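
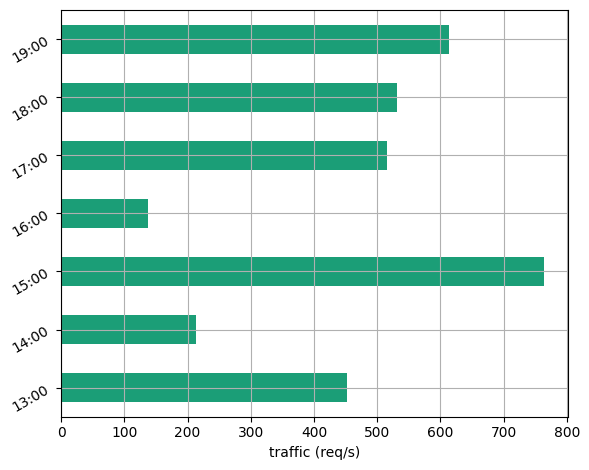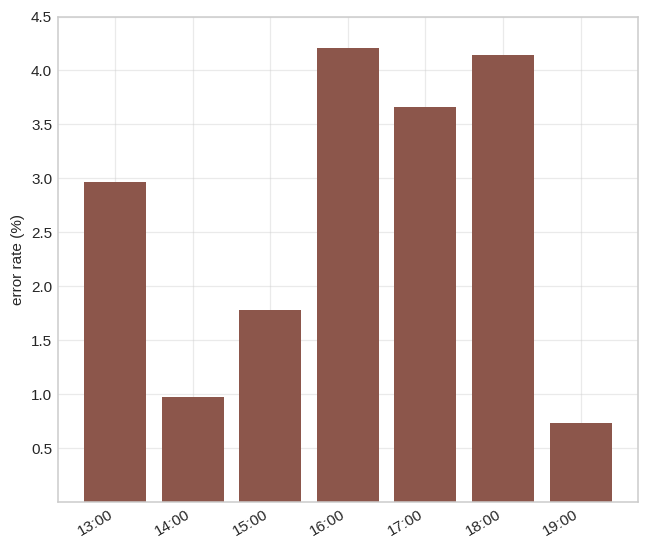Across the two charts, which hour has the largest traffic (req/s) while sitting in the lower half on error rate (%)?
15:00

Chart 2 median error rate (%) ≈ 3; below-median hours: 14:00, 15:00, 19:00. Among those, 15:00 has the highest traffic (req/s) (≈ 800).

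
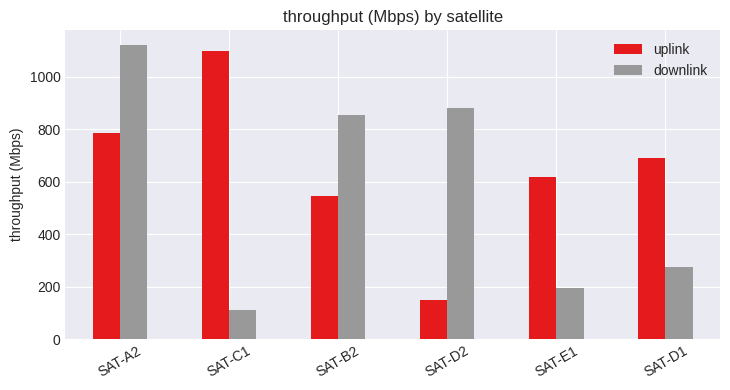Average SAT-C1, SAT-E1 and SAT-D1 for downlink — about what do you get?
≈ 200

(100 + 200 + 300) / 3 ≈ 200.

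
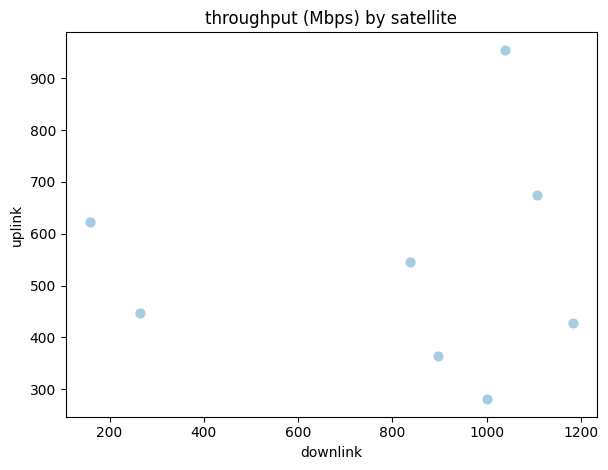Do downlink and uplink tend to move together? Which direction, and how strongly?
Points are roughly uncorrelated; weak (|r| ≈ 0.0).

no clear correlation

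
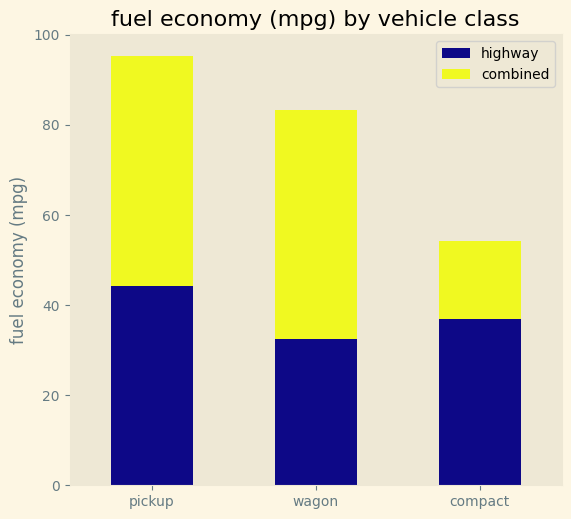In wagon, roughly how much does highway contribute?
highway top ≈ 30, bottom ≈ 0; segment ≈ 30.

≈ 30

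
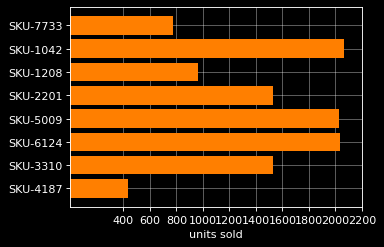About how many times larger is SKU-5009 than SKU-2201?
SKU-5009 ≈ 2000, SKU-2201 ≈ 1600; 2000/1600 ≈ 1.25.

≈ 1.25×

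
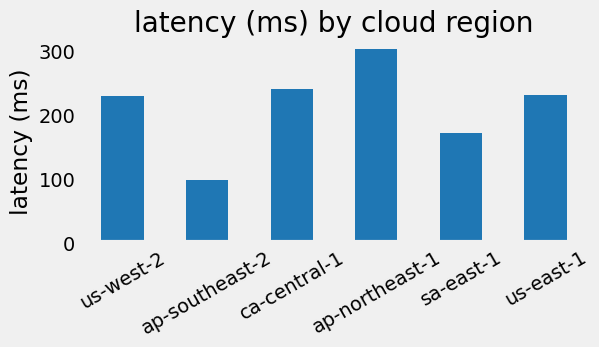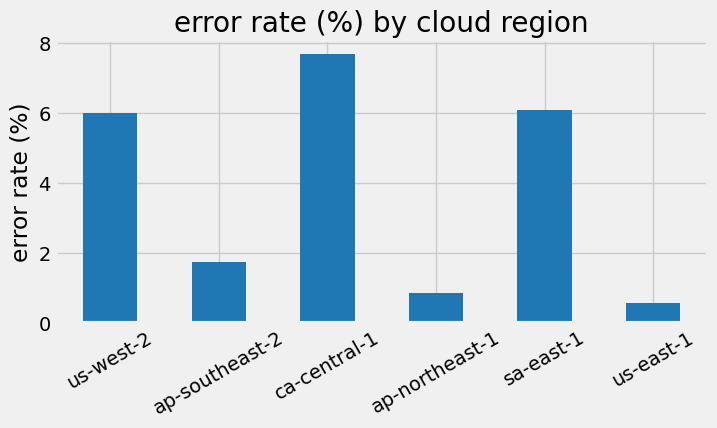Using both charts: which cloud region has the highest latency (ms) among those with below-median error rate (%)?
Chart 2 median error rate (%) ≈ 4; below-median cloud regions: ap-southeast-2, ap-northeast-1, us-east-1. Among those, ap-northeast-1 has the highest latency (ms) (≈ 300).

ap-northeast-1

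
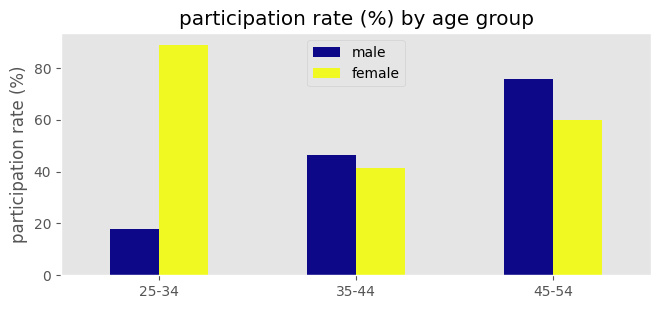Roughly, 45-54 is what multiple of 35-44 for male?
45-54 ≈ 80, 35-44 ≈ 50; 80/50 ≈ 1.6.

≈ 1.6×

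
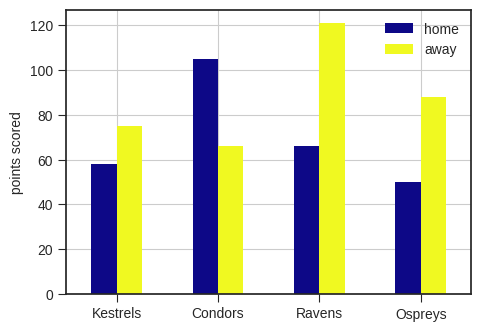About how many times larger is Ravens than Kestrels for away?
Ravens ≈ 120, Kestrels ≈ 80; 120/80 ≈ 1.5.

≈ 1.5×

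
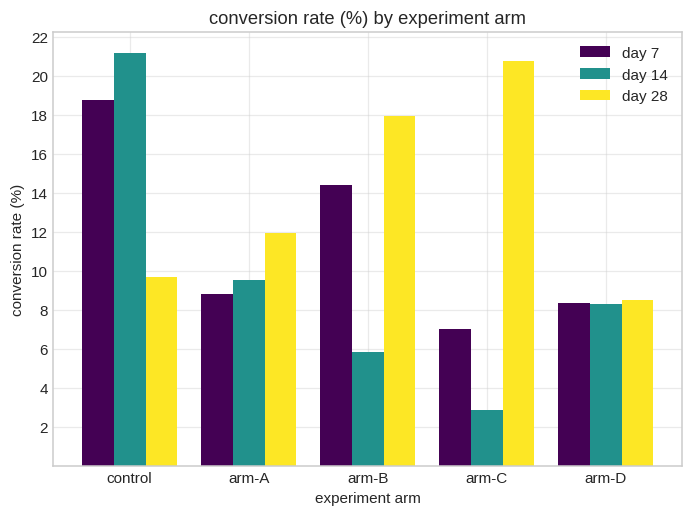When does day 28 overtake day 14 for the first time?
control: day 28 ≈ 10 vs day 14 ≈ 22 (not yet); arm-A: day 28 ≈ 12 vs day 14 ≈ 10 (first crossover).

arm-A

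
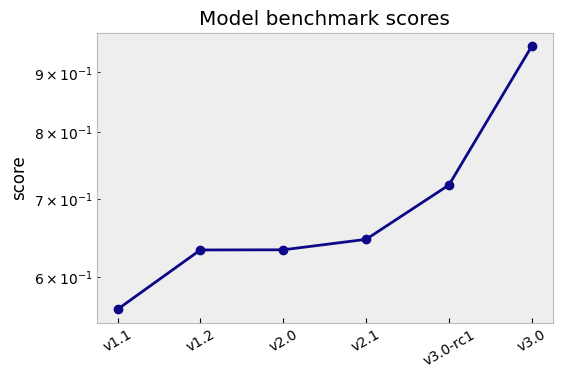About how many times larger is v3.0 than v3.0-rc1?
≈ 1.36×

v3.0 ≈ 0.95, v3.0-rc1 ≈ 0.70; 0.95/0.70 ≈ 1.36.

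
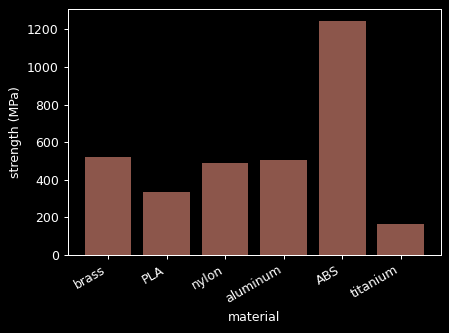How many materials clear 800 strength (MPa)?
1

Above 800: ABS.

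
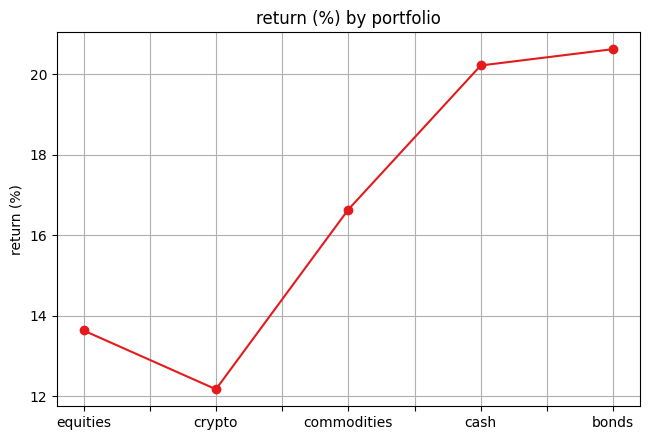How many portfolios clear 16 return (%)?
Above 16: commodities, cash, bonds.

3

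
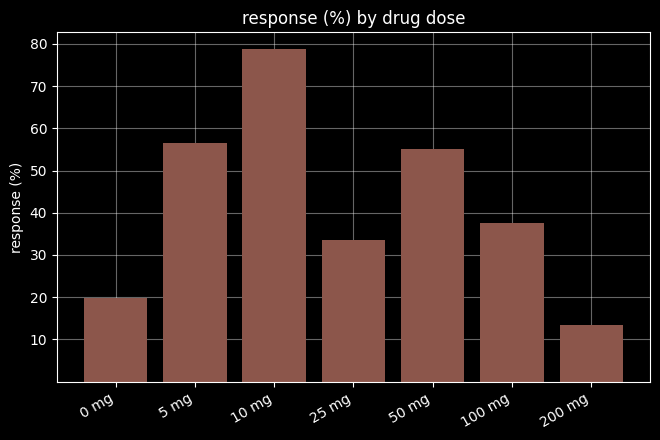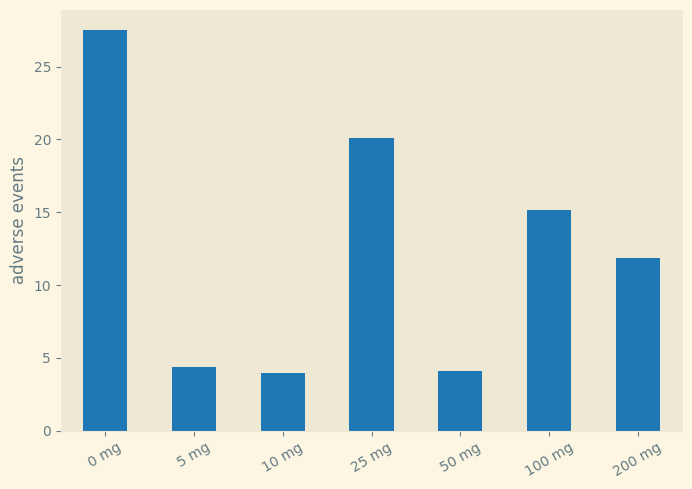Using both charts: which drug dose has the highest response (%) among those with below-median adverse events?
Chart 2 median adverse events ≈ 10; below-median drug doses: 5 mg, 10 mg, 50 mg. Among those, 10 mg has the highest response (%) (≈ 80).

10 mg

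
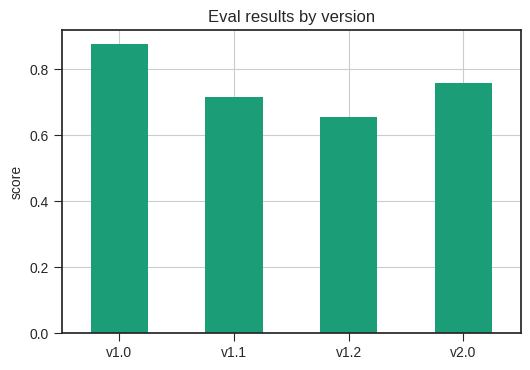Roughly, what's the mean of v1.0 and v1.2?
≈ 0.8

(0.9 + 0.7) / 2 ≈ 0.8.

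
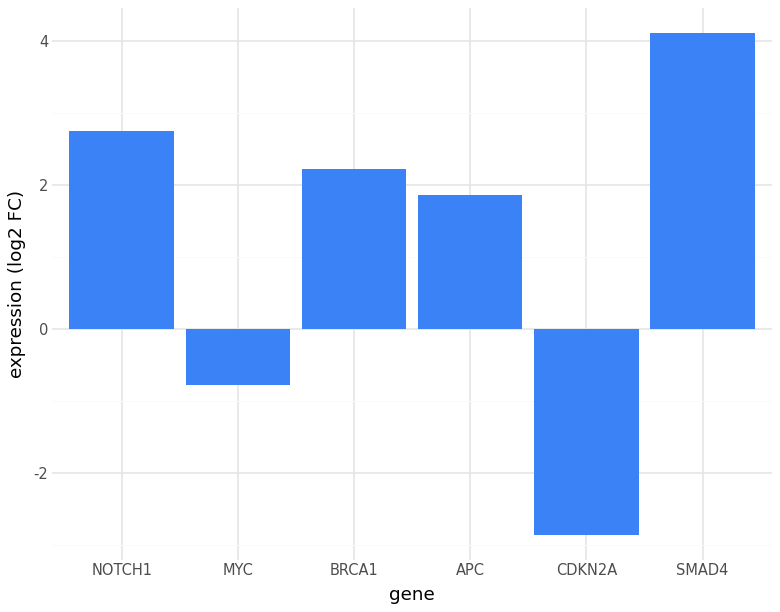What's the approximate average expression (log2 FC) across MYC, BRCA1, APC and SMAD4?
(-1 + 2 + 2 + 4) / 4 ≈ 2.

≈ 2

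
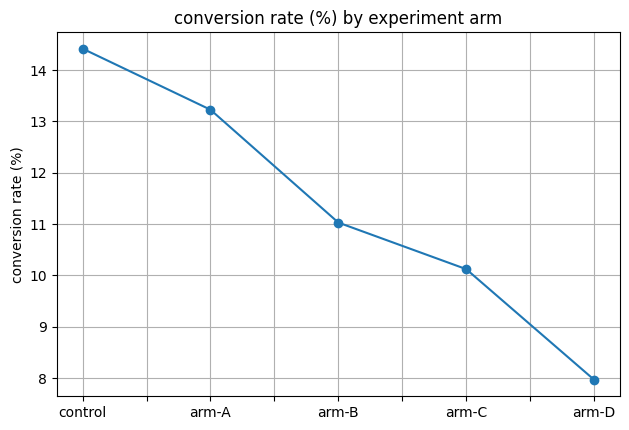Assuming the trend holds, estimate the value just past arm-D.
≈ 6.5

Last three: 11, 10, 8 → slope ≈ -1.5/step → next ≈ 6.5.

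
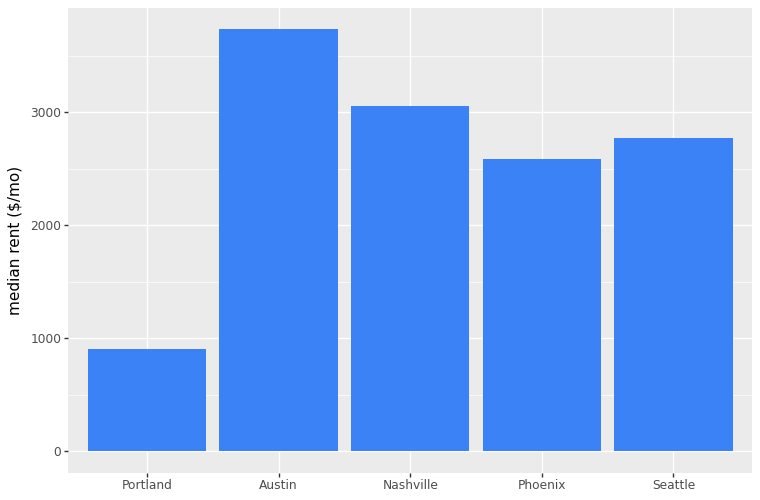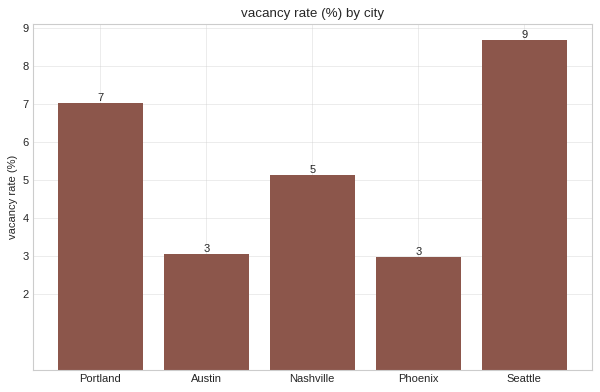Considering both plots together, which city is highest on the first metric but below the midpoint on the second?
Chart 2 median vacancy rate (%) ≈ 5; below-median cities: Austin, Phoenix. Among those, Austin has the highest median rent ($/mo) (≈ 3500).

Austin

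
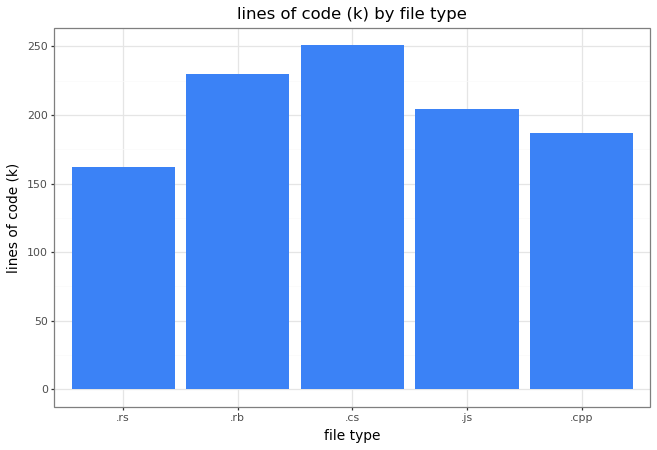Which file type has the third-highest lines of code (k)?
.js

Top 4: .cs ≈ 250, .rb ≈ 225, .js ≈ 200, .cpp ≈ 175.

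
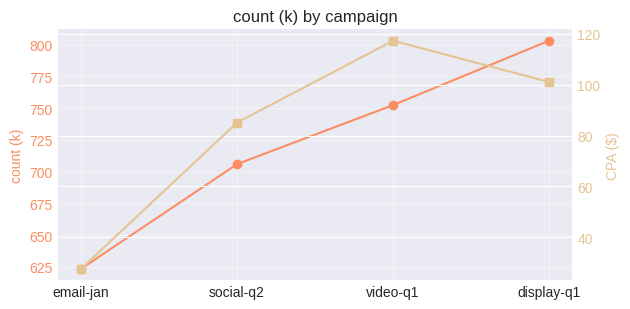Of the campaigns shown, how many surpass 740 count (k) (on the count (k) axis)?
2

Above 740: video-q1, display-q1.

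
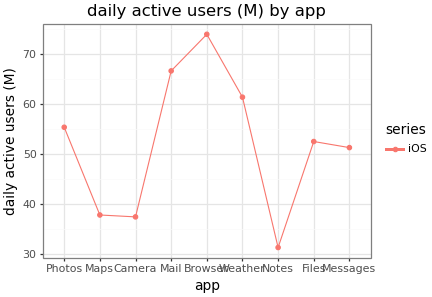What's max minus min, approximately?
≈ 45

Max Browser ≈ 75, min Notes ≈ 30; range ≈ 45.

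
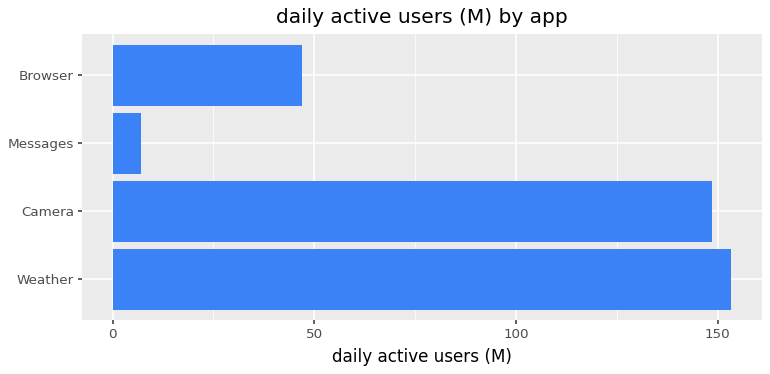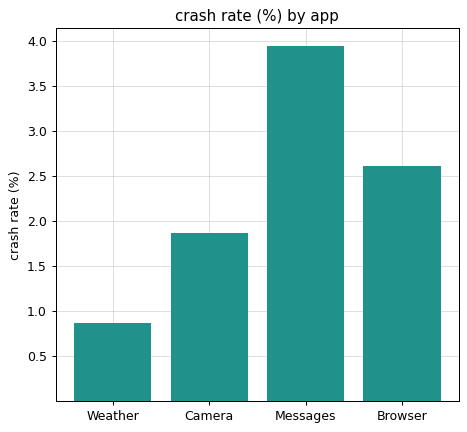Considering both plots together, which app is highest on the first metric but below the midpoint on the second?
Weather

Chart 2 median crash rate (%) ≈ 2; below-median apps: Weather, Camera. Among those, Weather has the highest daily active users (M) (≈ 160).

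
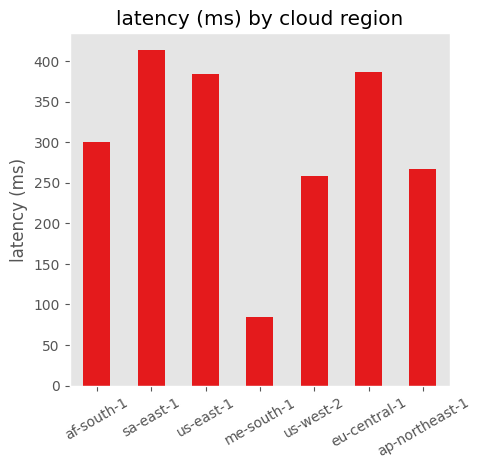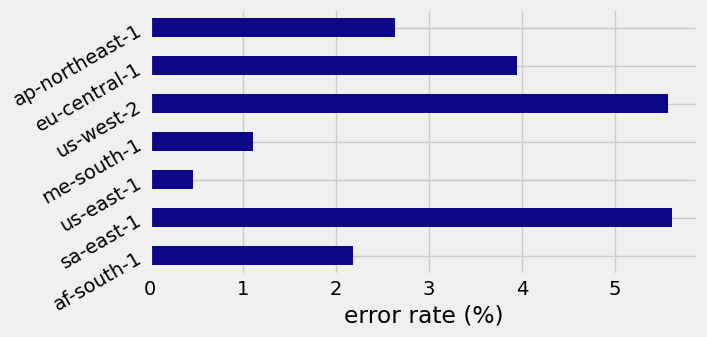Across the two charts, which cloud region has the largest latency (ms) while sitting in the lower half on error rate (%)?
Chart 2 median error rate (%) ≈ 3; below-median cloud regions: af-south-1, us-east-1, me-south-1. Among those, us-east-1 has the highest latency (ms) (≈ 400).

us-east-1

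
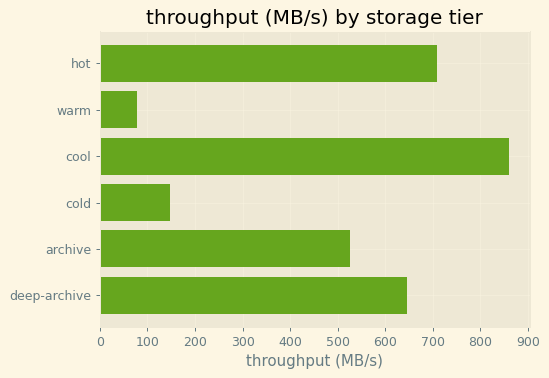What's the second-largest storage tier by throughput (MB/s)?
Top 3: cool ≈ 900, hot ≈ 700, deep-archive ≈ 600.

hot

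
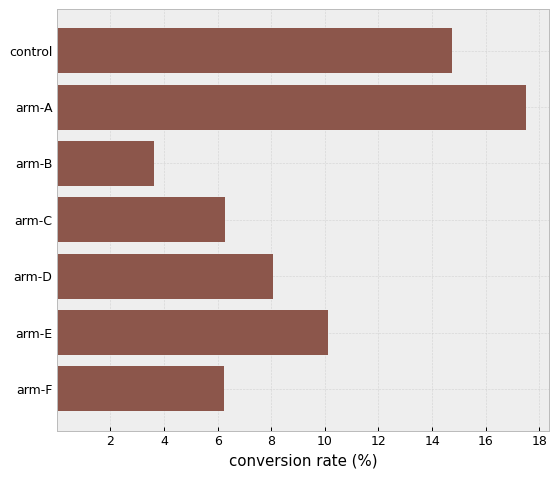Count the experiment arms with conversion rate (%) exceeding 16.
1

Above 16: arm-A.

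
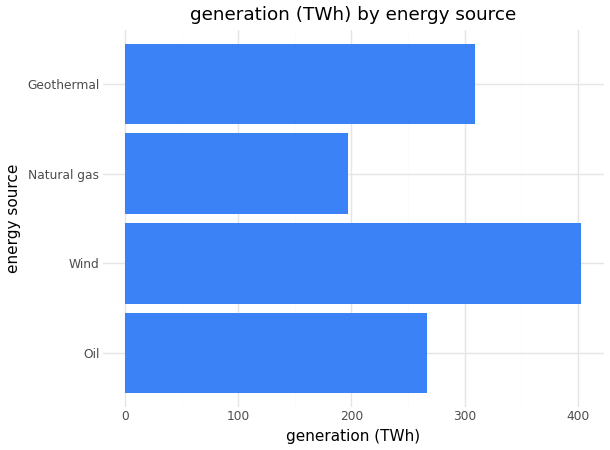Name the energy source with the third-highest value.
Top 4: Wind ≈ 400, Geothermal ≈ 300, Oil ≈ 250, Natural gas ≈ 200.

Oil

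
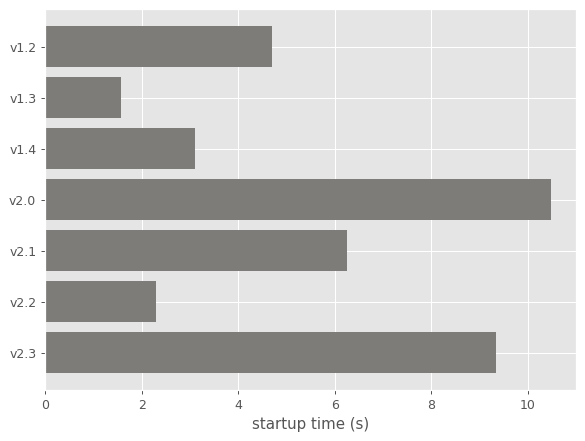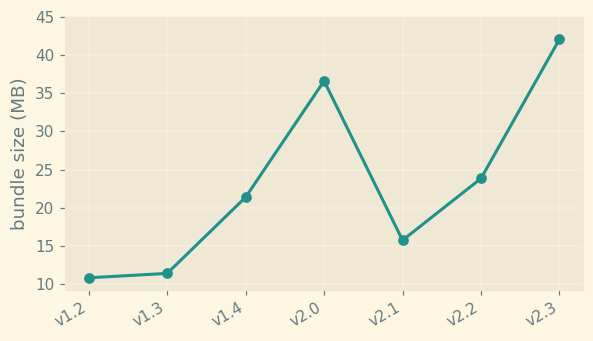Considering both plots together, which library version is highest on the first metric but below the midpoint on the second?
v2.1

Chart 2 median bundle size (MB) ≈ 20; below-median library versions: v1.2, v1.3, v2.1. Among those, v2.1 has the highest startup time (s) (≈ 6).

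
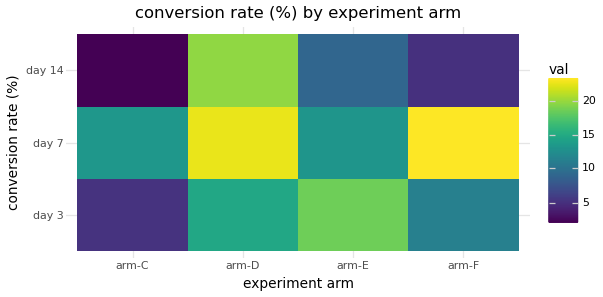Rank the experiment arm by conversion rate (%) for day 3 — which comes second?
arm-D

Top 3 for day 3: arm-E ≈ 18, arm-D ≈ 14, arm-F ≈ 12.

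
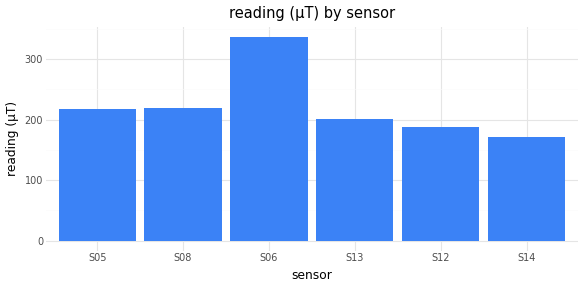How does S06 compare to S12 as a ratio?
≈ 1.75×

S06 ≈ 350, S12 ≈ 200; 350/200 ≈ 1.75.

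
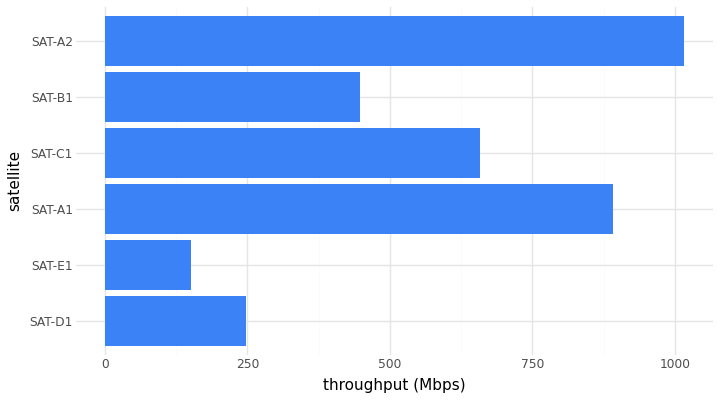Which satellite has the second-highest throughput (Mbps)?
Top 3: SAT-A2 ≈ 1000, SAT-A1 ≈ 900, SAT-C1 ≈ 700.

SAT-A1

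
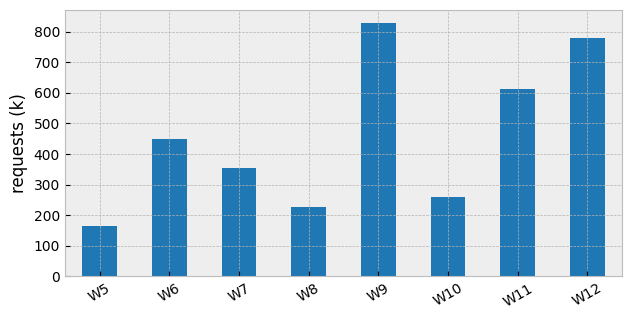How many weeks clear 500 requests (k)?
3

Above 500: W9, W11, W12.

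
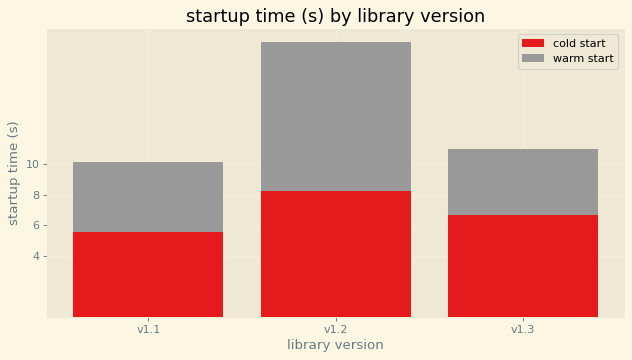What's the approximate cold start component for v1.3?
cold start top ≈ 6, bottom ≈ 0; segment ≈ 6.

≈ 6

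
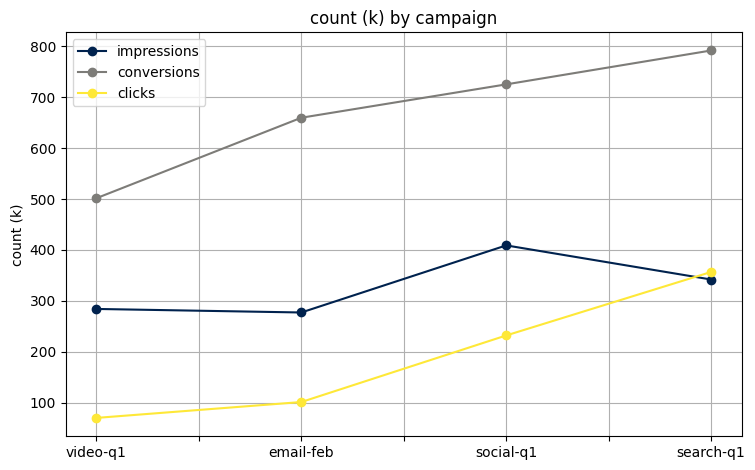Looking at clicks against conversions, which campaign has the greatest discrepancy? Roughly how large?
email-feb: clicks ≈ 100, conversions ≈ 700 → gap ≈ 600. Next-largest (social-q1) is only ≈ 500.

email-feb, ≈ 600 k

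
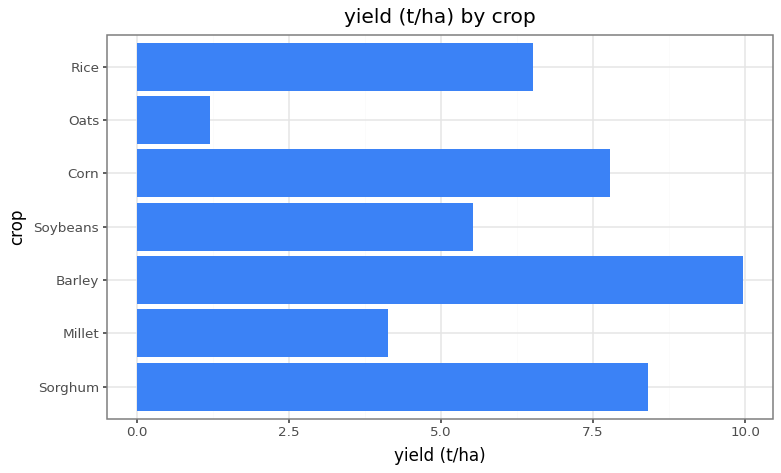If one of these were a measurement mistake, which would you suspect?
Oats ≈ 1; the rest sit between ≈ 4 and ≈ 10.

Oats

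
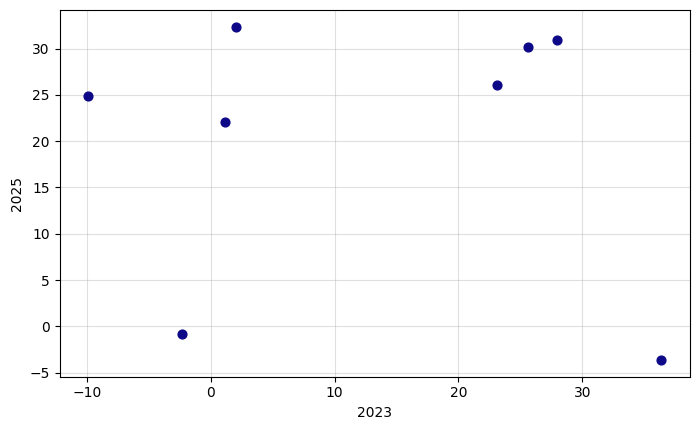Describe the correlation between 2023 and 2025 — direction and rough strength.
Points are roughly uncorrelated; weak (|r| ≈ 0.1).

no clear correlation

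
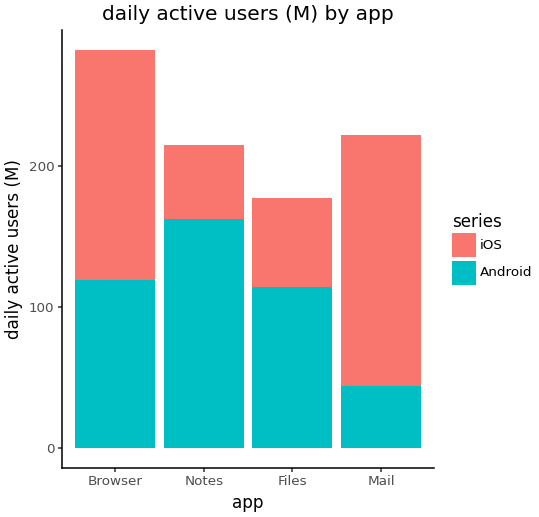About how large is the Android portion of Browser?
Android top ≈ 125, bottom ≈ 0; segment ≈ 125.

≈ 125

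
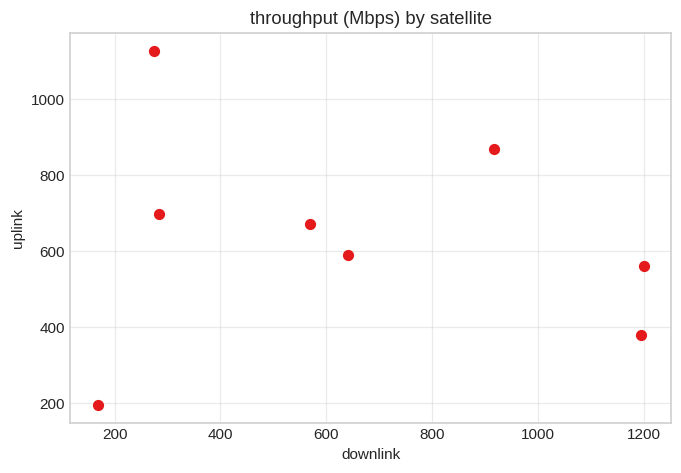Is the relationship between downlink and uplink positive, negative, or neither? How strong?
Points are roughly uncorrelated; weak (|r| ≈ 0.1).

no clear correlation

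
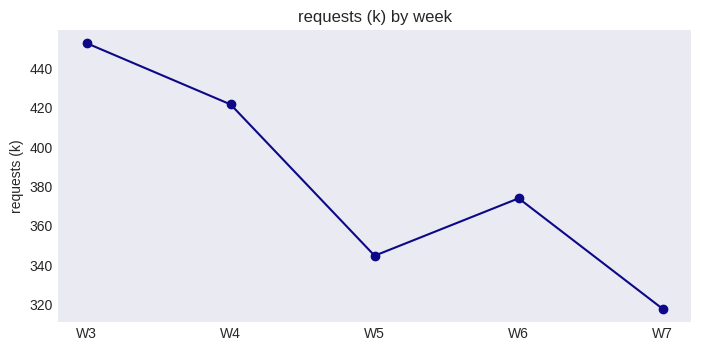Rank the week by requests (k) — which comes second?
Top 3: W3 ≈ 460, W4 ≈ 420, W6 ≈ 380.

W4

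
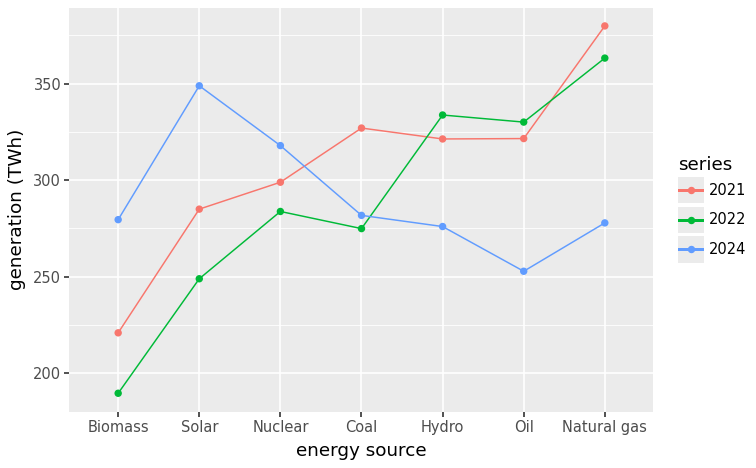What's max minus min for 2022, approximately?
Max Natural gas ≈ 360, min Biomass ≈ 180; range ≈ 180.

≈ 180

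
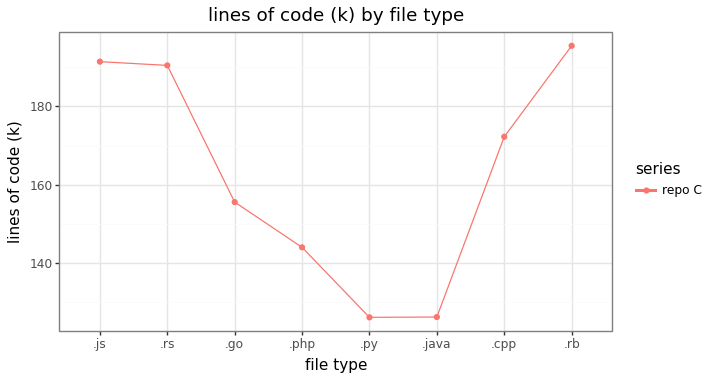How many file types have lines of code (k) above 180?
Above 180: .js, .rs, .rb.

3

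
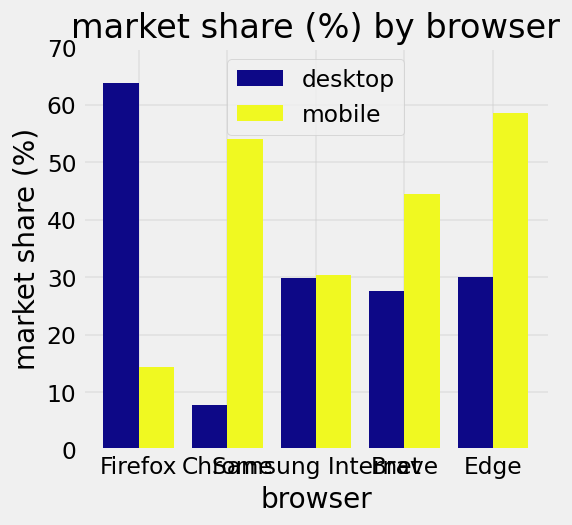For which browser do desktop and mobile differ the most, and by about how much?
Firefox: desktop ≈ 60, mobile ≈ 10 → gap ≈ 50. Next-largest (Chrome) is only ≈ 40.

Firefox, ≈ 50 %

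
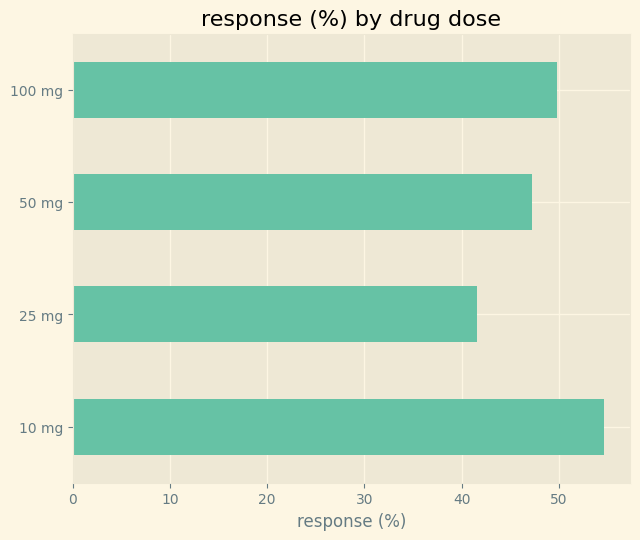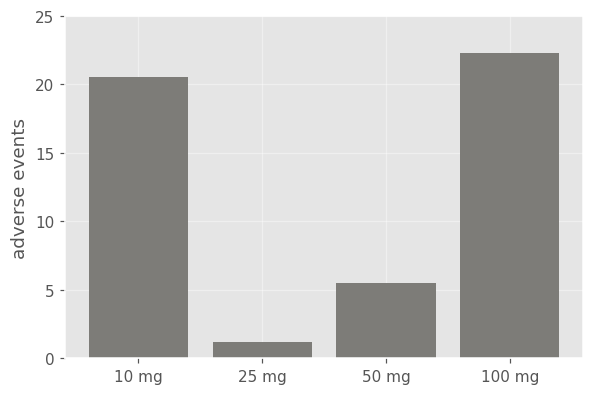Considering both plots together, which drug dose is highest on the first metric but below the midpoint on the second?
50 mg

Chart 2 median adverse events ≈ 15; below-median drug doses: 25 mg, 50 mg. Among those, 50 mg has the highest response (%) (≈ 50).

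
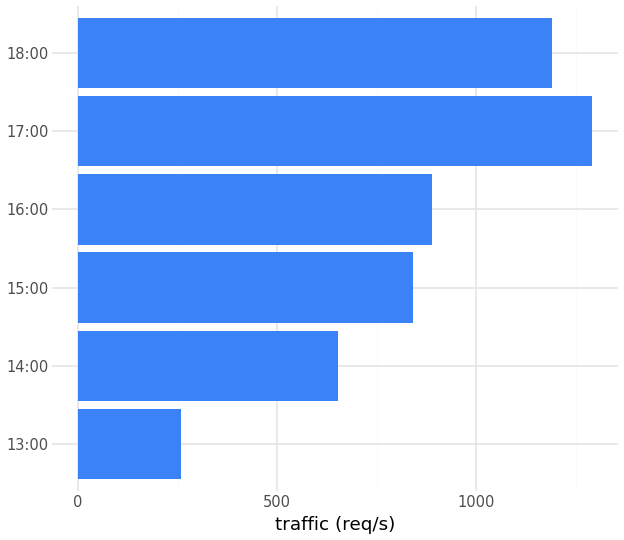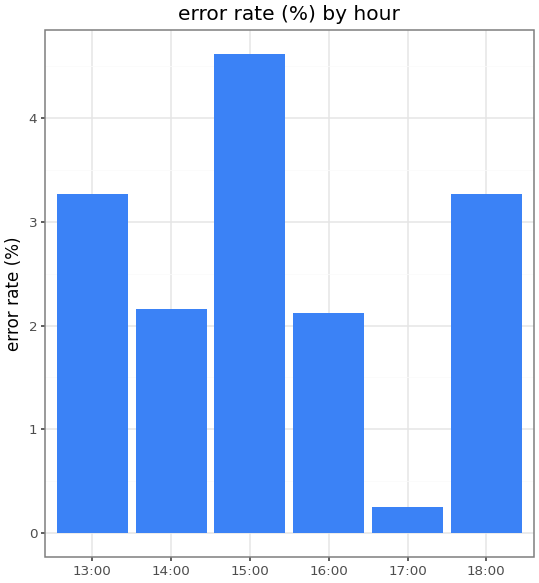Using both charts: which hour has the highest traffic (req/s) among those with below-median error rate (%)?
17:00

Chart 2 median error rate (%) ≈ 2.5; below-median hours: 14:00, 16:00, 17:00. Among those, 17:00 has the highest traffic (req/s) (≈ 1200).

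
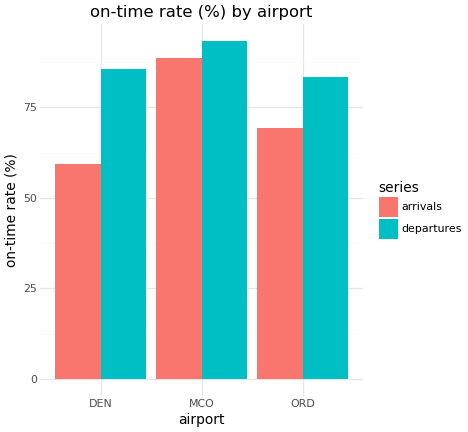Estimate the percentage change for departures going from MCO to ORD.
≈ -11.1%

MCO ≈ 90, ORD ≈ 80; (80 − 90) / 90 ≈ -11.1%.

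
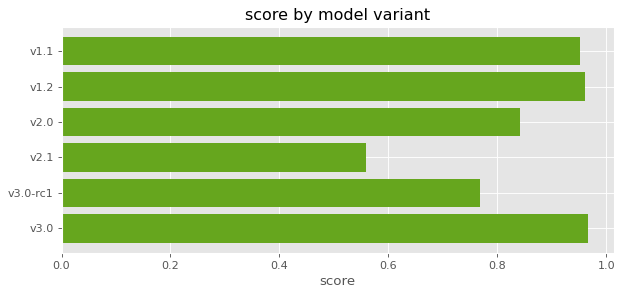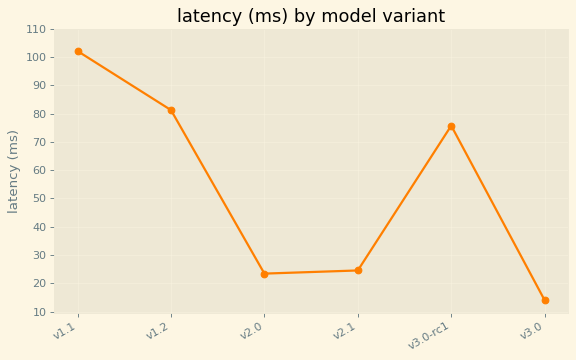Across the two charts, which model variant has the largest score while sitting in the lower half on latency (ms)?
v3.0

Chart 2 median latency (ms) ≈ 50; below-median model variants: v2.0, v2.1, v3.0. Among those, v3.0 has the highest score (≈ 1).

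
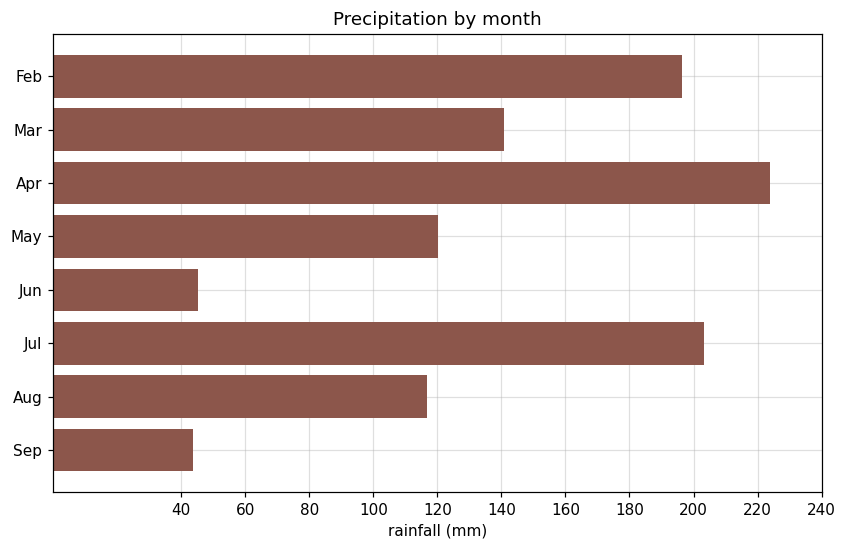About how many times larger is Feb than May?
Feb ≈ 200, May ≈ 120; 200/120 ≈ 1.67.

≈ 1.67×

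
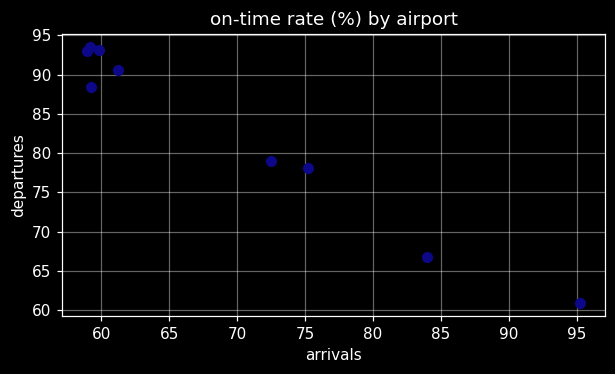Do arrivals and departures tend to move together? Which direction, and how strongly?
Points are negatively correlated; strong (|r| ≈ 1.0).

negative, strong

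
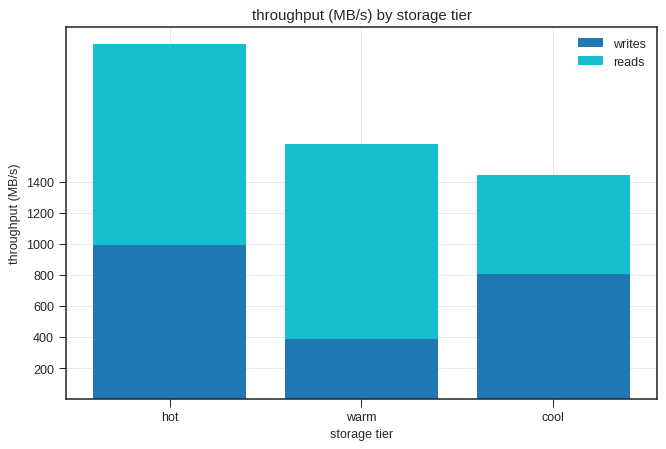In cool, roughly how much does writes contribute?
≈ 800

writes top ≈ 800, bottom ≈ 0; segment ≈ 800.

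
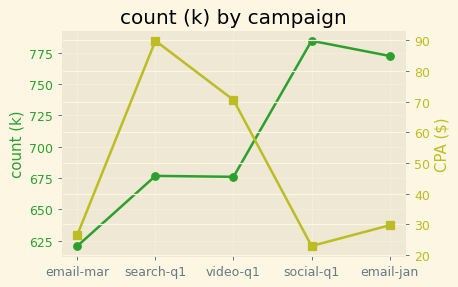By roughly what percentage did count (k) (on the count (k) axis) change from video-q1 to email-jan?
video-q1 ≈ 680, email-jan ≈ 780; (780 − 680) / 680 ≈ +14.7%.

≈ +14.7%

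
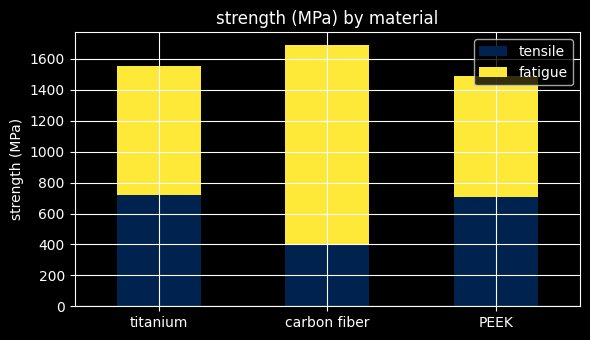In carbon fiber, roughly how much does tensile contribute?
tensile top ≈ 400, bottom ≈ 0; segment ≈ 400.

≈ 400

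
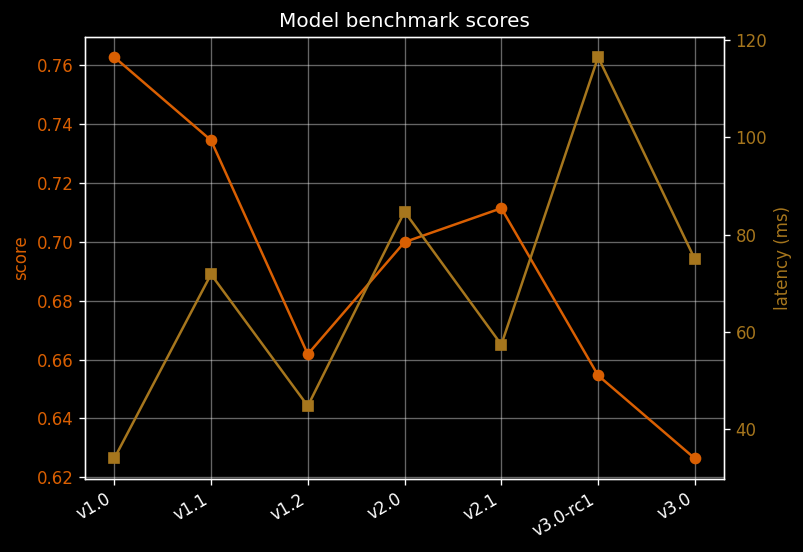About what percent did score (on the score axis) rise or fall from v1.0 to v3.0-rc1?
v1.0 ≈ 0.76, v3.0-rc1 ≈ 0.66; (0.66 − 0.76) / 0.76 ≈ -13.2%.

≈ -13.2%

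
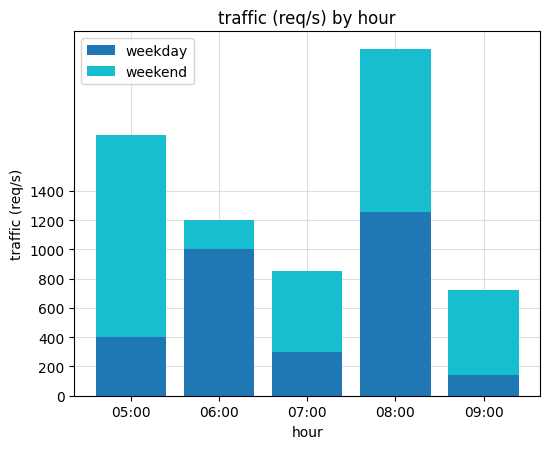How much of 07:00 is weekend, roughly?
≈ 600

weekend top ≈ 800, bottom ≈ 200; segment ≈ 600.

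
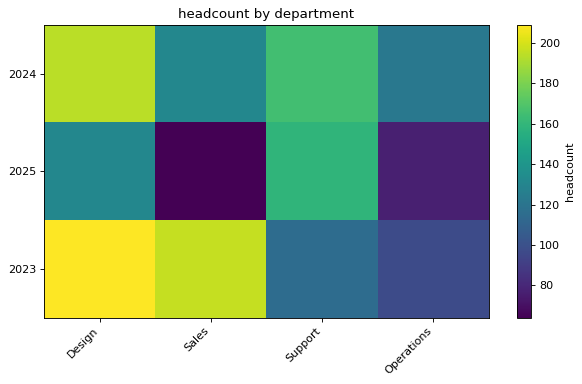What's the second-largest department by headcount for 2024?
Support

Top 3 for 2024: Design ≈ 200, Support ≈ 160, Sales ≈ 140.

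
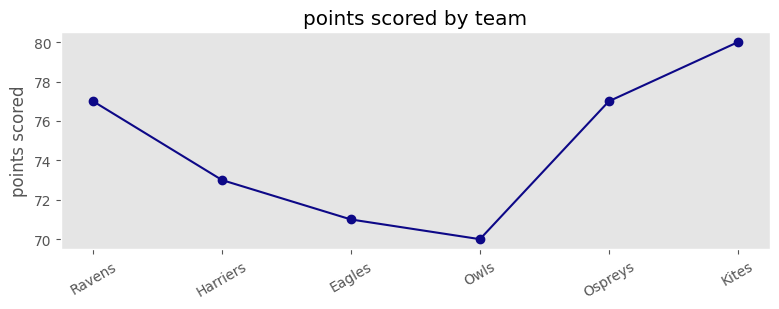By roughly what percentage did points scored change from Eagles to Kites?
≈ +12.7%

Eagles ≈ 71, Kites ≈ 80; (80 − 71) / 71 ≈ +12.7%.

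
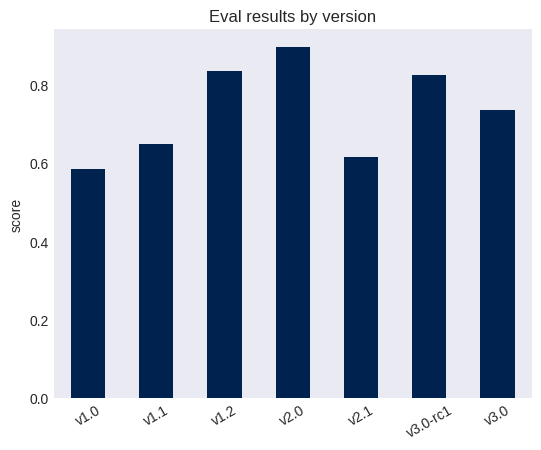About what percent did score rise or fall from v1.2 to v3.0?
v1.2 ≈ 0.8, v3.0 ≈ 0.7; (0.7 − 0.8) / 0.8 ≈ -12.5%.

≈ -12.5%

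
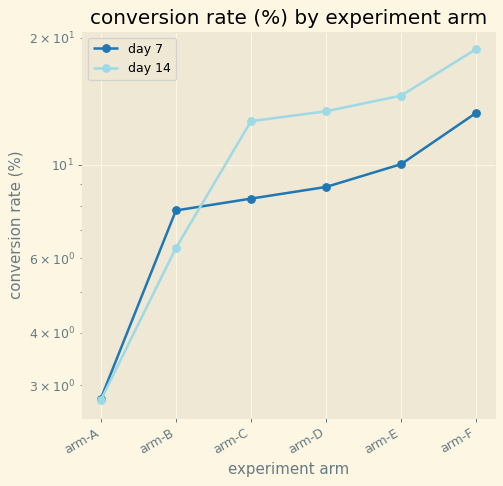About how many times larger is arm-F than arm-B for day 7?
arm-F ≈ 14, arm-B ≈ 8; 14/8 ≈ 1.75.

≈ 1.75×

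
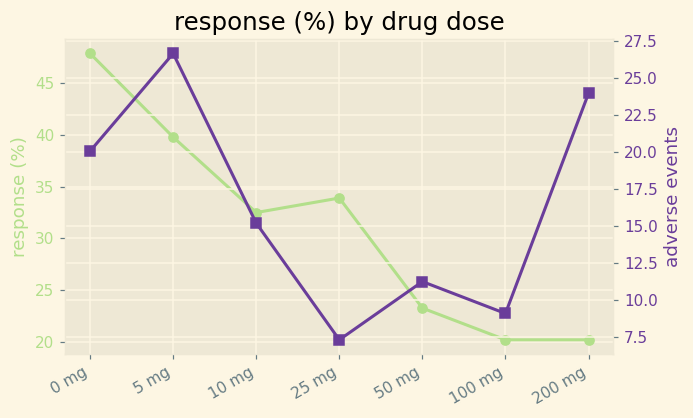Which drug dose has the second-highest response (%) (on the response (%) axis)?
Top 3 (on the response (%) axis): 0 mg ≈ 50, 5 mg ≈ 40, 25 mg ≈ 35.

5 mg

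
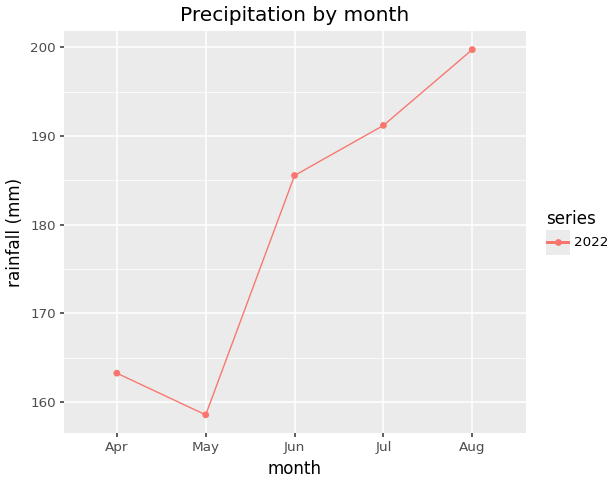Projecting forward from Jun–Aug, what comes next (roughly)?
Last three: 185, 190, 200 → slope ≈ 7.5/step → next ≈ 207.5.

≈ 207.5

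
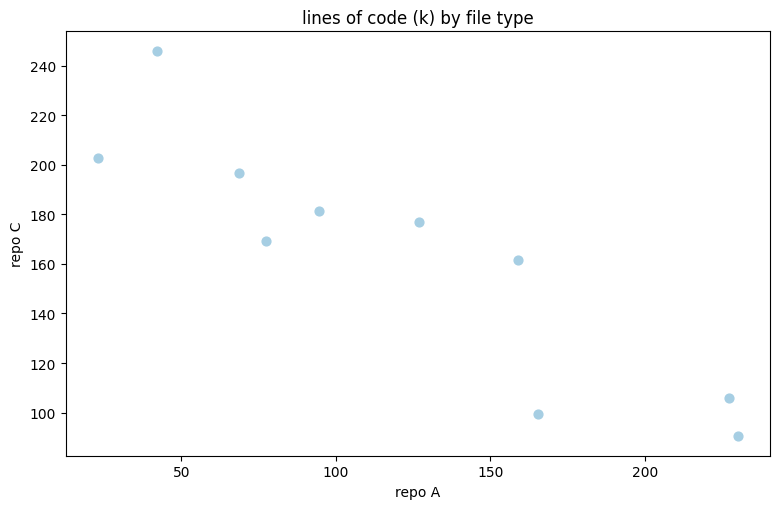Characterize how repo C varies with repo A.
negative, strong

Points are negatively correlated; strong (|r| ≈ 0.9).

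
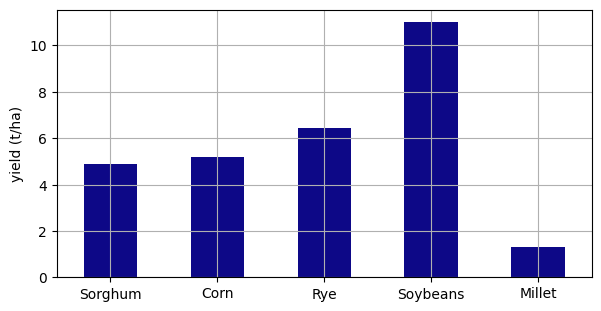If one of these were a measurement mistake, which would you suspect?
Soybeans

Soybeans ≈ 11; the rest sit between ≈ 1 and ≈ 6.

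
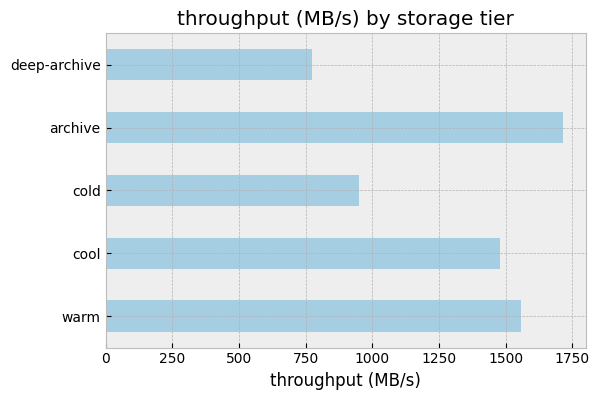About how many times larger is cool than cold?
≈ 1.4×

cool ≈ 1400, cold ≈ 1000; 1400/1000 ≈ 1.4.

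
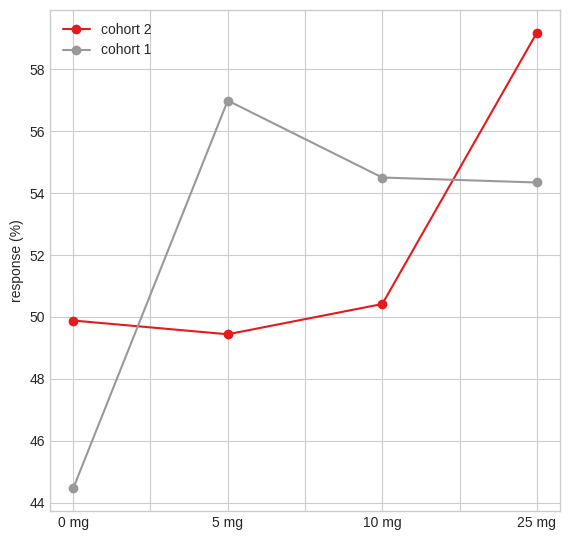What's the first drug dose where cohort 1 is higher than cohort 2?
5 mg

0 mg: cohort 1 ≈ 44 vs cohort 2 ≈ 50 (not yet); 5 mg: cohort 1 ≈ 56 vs cohort 2 ≈ 50 (first crossover).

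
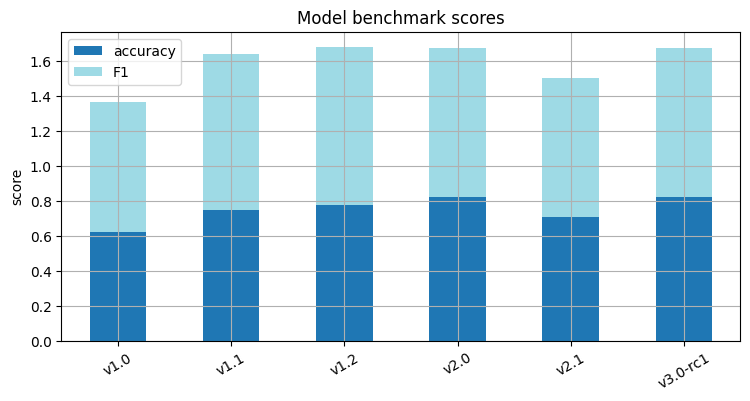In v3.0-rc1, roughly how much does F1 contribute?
F1 top ≈ 1.6, bottom ≈ 0.8; segment ≈ 0.8.

≈ 0.8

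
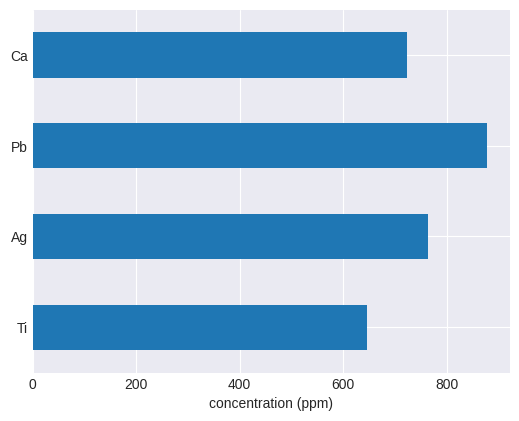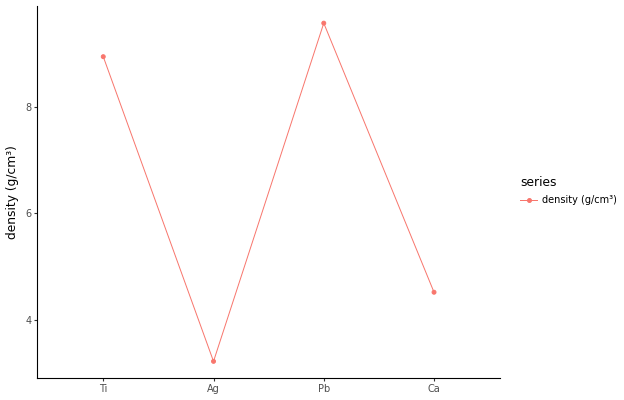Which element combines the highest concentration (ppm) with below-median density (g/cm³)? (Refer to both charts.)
Chart 2 median density (g/cm³) ≈ 7; below-median elements: Ag, Ca. Among those, Ag has the highest concentration (ppm) (≈ 800).

Ag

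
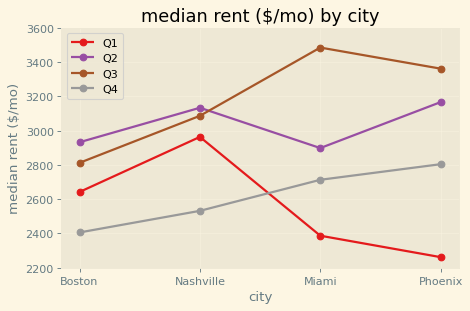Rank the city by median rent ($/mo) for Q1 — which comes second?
Top 3 for Q1: Nashville ≈ 3000, Boston ≈ 2600, Miami ≈ 2400.

Boston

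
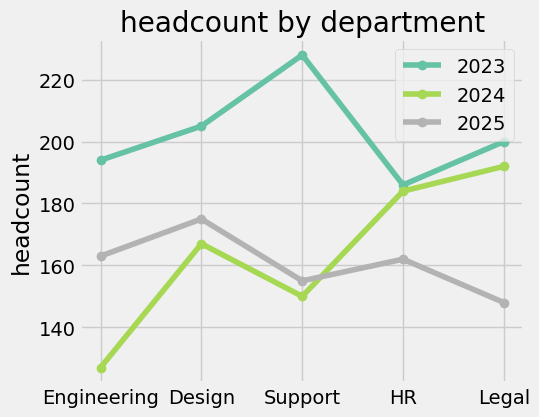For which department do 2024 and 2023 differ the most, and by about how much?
Support: 2024 ≈ 150, 2023 ≈ 230 → gap ≈ 80. Next-largest (Engineering) is only ≈ 60.

Support, ≈ 80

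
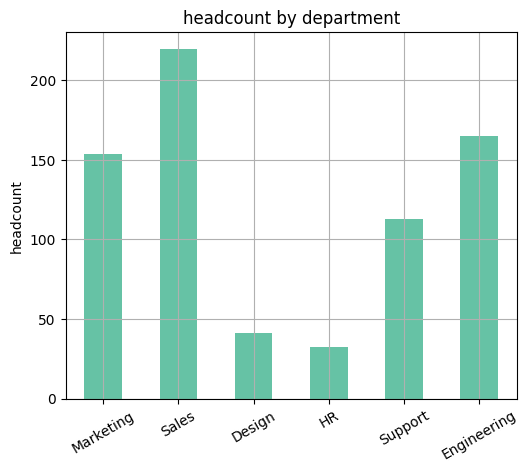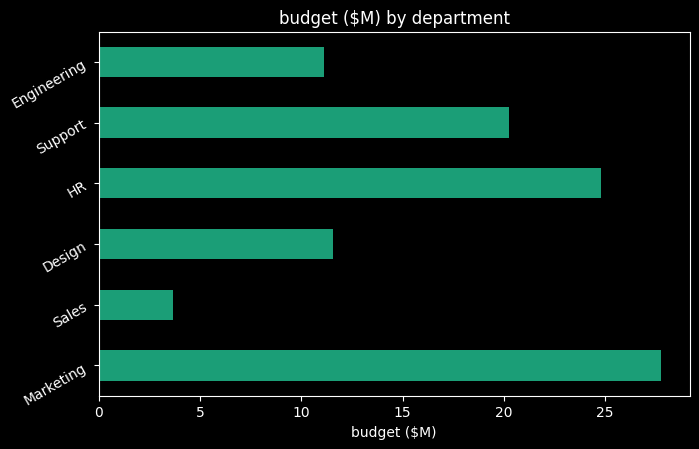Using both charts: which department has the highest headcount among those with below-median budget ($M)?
Sales

Chart 2 median budget ($M) ≈ 15; below-median departments: Sales, Design, Engineering. Among those, Sales has the highest headcount (≈ 225).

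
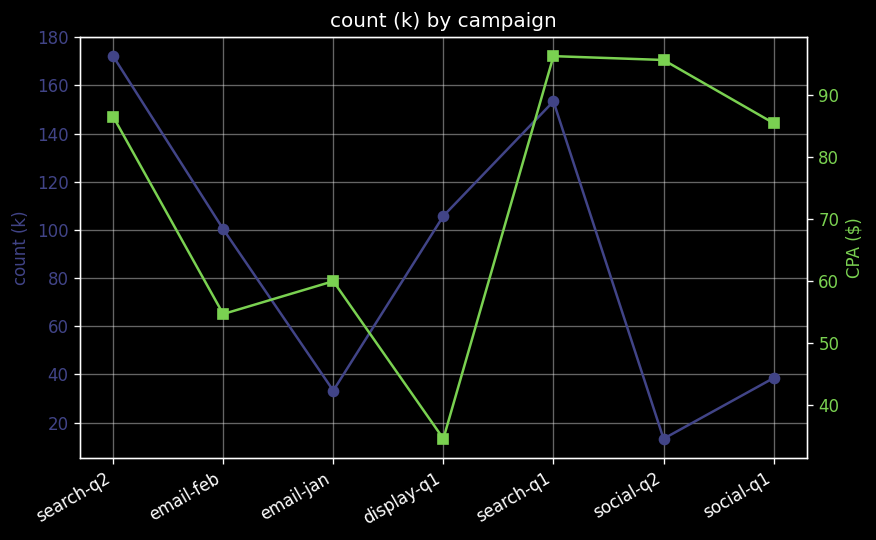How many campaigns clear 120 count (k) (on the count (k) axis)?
Above 120: search-q2, search-q1.

2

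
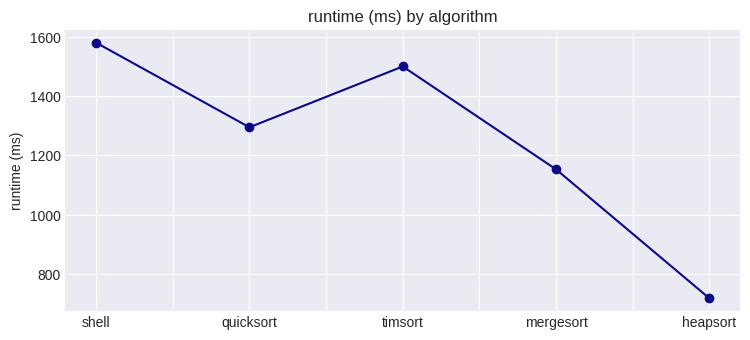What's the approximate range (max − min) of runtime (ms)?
Max shell ≈ 1600, min heapsort ≈ 700; range ≈ 900.

≈ 900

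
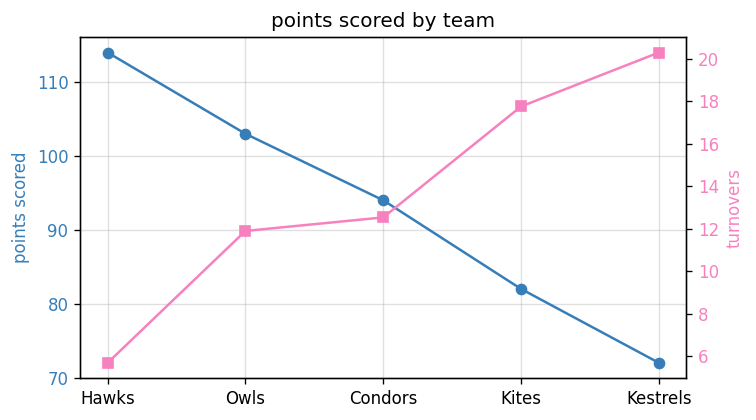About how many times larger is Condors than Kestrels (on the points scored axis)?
≈ 1.36×

Condors ≈ 95, Kestrels ≈ 70; 95/70 ≈ 1.36.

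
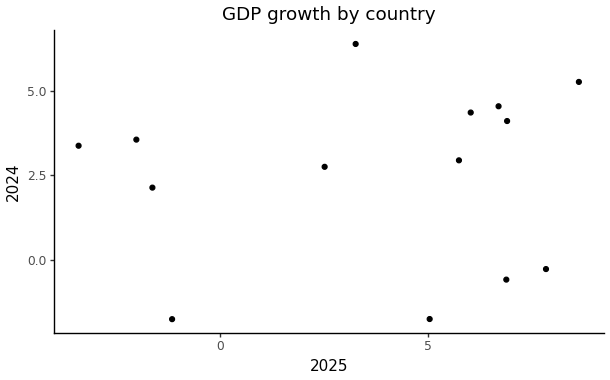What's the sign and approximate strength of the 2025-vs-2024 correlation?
no clear correlation

Points are roughly uncorrelated; weak (|r| ≈ 0.1).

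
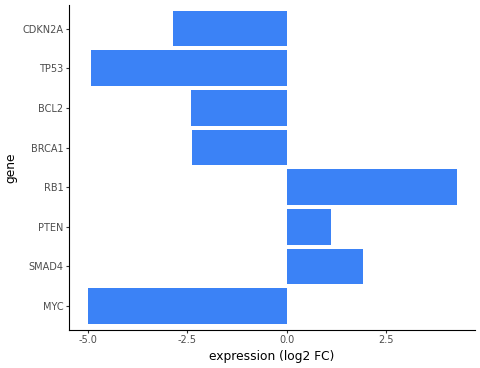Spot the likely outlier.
RB1

RB1 ≈ 4; the rest sit between ≈ -5 and ≈ 2.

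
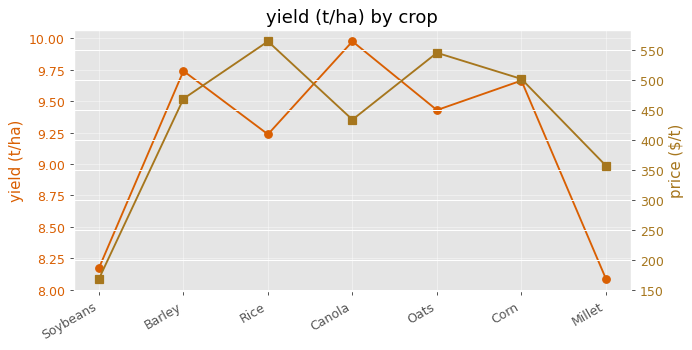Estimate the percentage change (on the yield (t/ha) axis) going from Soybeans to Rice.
Soybeans ≈ 8.2, Rice ≈ 9.2; (9.2 − 8.2) / 8.2 ≈ +12.2%.

≈ +12.2%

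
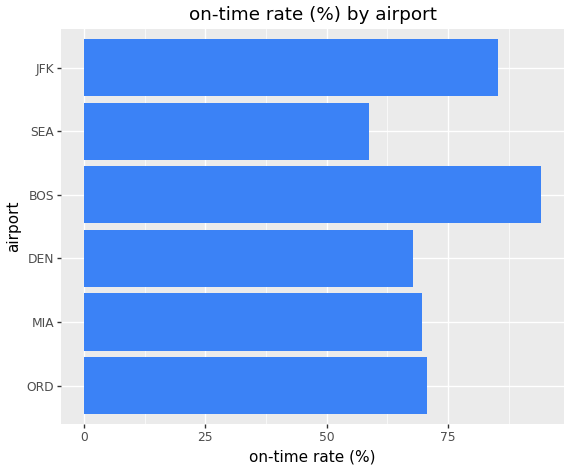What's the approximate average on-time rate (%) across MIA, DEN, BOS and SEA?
(70 + 70 + 90 + 60) / 4 ≈ 72.

≈ 72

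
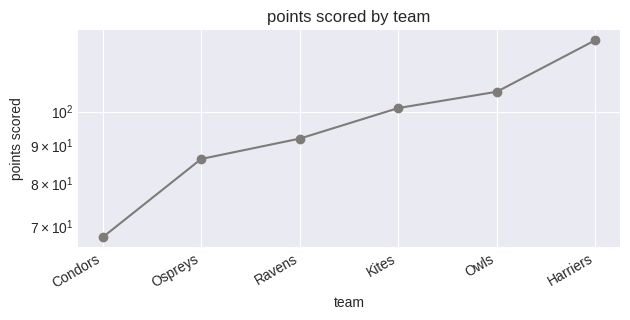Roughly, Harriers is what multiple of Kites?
≈ 1.25×

Harriers ≈ 125, Kites ≈ 100; 125/100 ≈ 1.25.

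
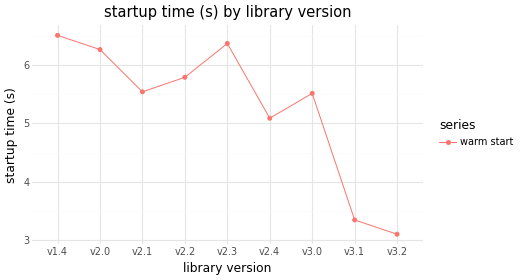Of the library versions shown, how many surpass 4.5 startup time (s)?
7

Above 4.5: v1.4, v2.0, v2.1, v2.2, v2.3, v2.4, v3.0.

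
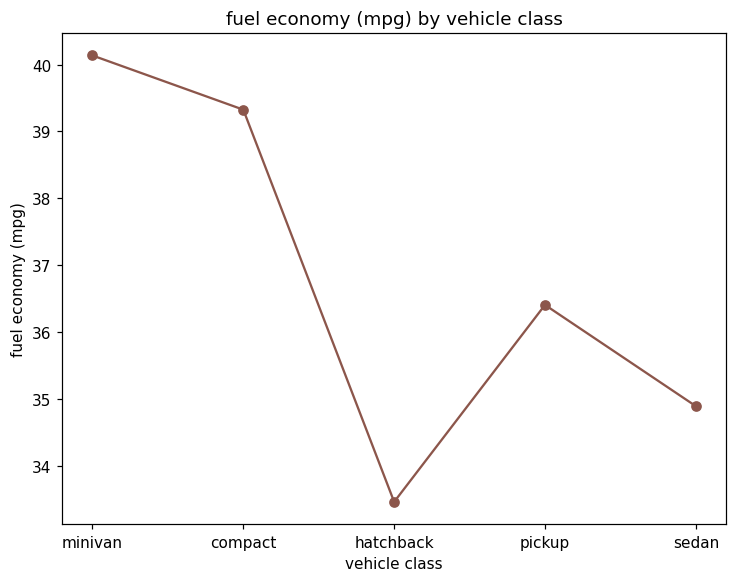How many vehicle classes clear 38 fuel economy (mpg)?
2

Above 38: minivan, compact.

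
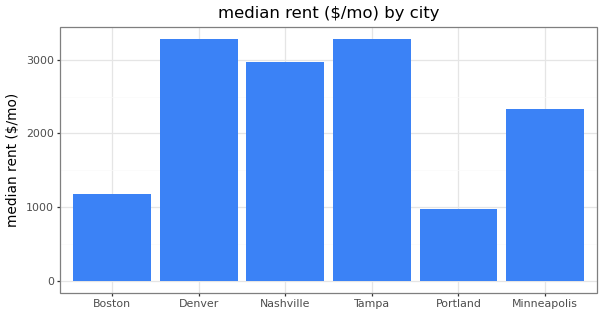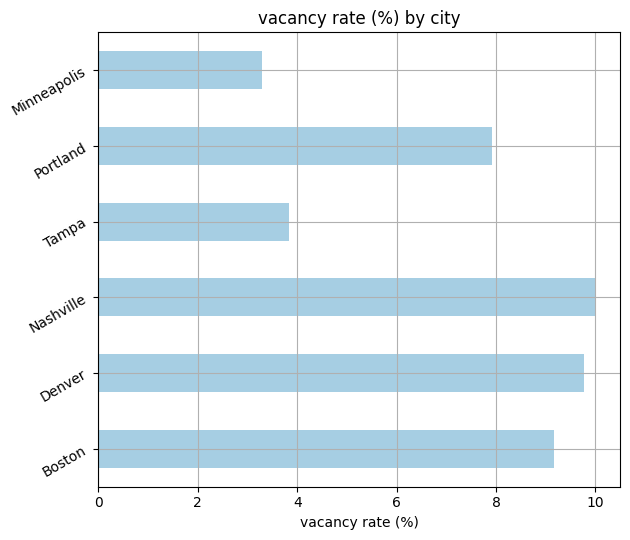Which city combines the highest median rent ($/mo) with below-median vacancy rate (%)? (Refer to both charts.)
Tampa

Chart 2 median vacancy rate (%) ≈ 9; below-median cities: Tampa, Portland, Minneapolis. Among those, Tampa has the highest median rent ($/mo) (≈ 3500).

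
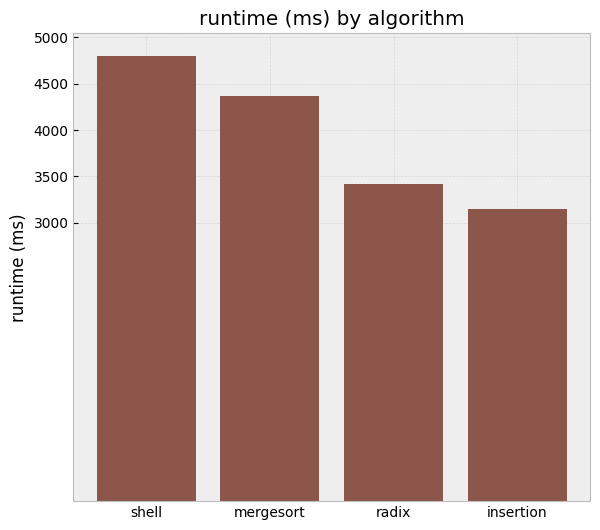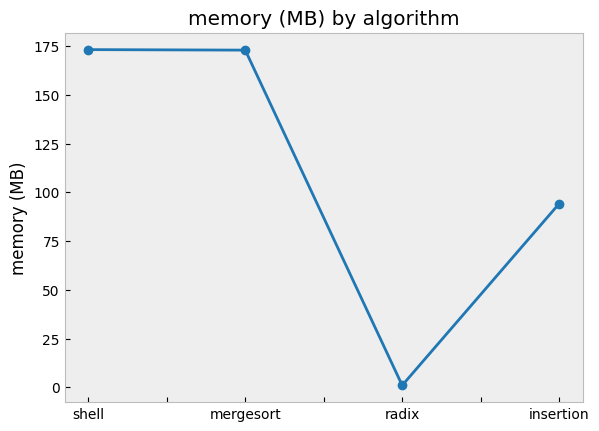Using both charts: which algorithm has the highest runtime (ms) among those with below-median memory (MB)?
radix

Chart 2 median memory (MB) ≈ 140; below-median algorithms: radix, insertion. Among those, radix has the highest runtime (ms) (≈ 3500).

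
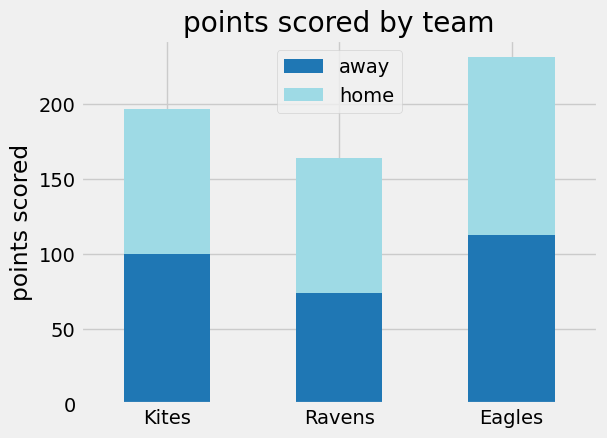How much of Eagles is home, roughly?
home top ≈ 240, bottom ≈ 120; segment ≈ 120.

≈ 120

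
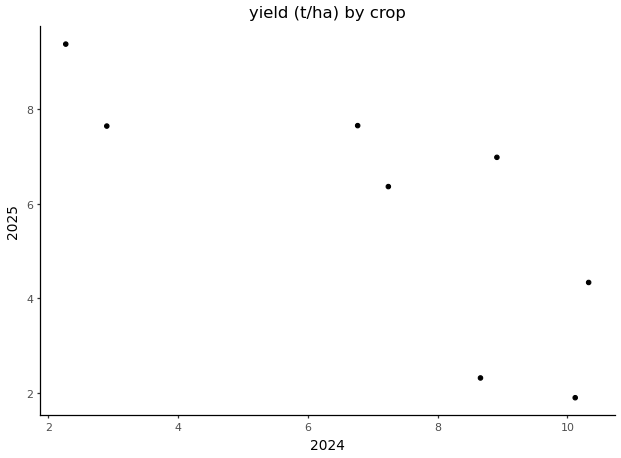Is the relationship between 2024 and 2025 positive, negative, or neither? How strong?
negative, strong

Points are negatively correlated; strong (|r| ≈ 0.8).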